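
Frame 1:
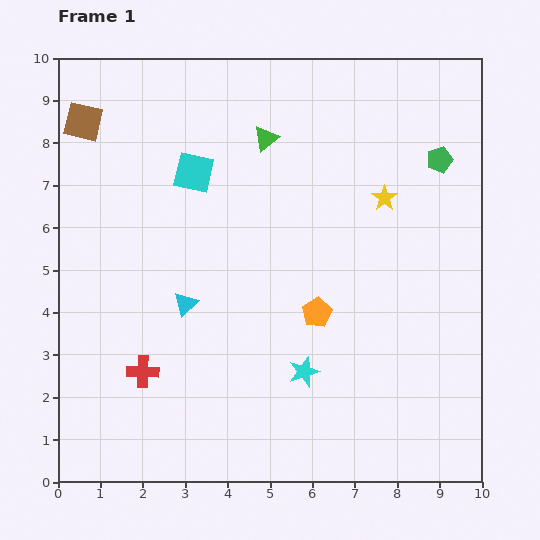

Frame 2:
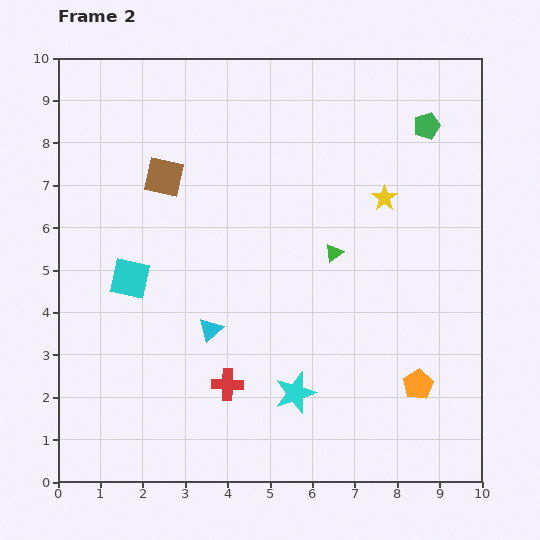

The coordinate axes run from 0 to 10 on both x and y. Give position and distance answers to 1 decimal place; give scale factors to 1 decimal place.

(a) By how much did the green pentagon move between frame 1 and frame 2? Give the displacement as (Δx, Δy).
(-0.3, 0.8)

The green pentagon was at (9.0, 7.6) in frame 1 and (8.7, 8.4) in frame 2.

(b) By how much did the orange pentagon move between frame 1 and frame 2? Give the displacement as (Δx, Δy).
(2.4, -1.7)

The orange pentagon was at (6.1, 4.0) in frame 1 and (8.5, 2.3) in frame 2.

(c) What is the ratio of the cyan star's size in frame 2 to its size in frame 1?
1.4×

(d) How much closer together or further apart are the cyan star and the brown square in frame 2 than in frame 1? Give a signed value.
-1.9

Distance in frame 1: 7.9. Distance in frame 2: 6.0.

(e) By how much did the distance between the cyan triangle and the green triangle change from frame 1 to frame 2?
-0.9

Distance in frame 1: 4.3. Distance in frame 2: 3.4.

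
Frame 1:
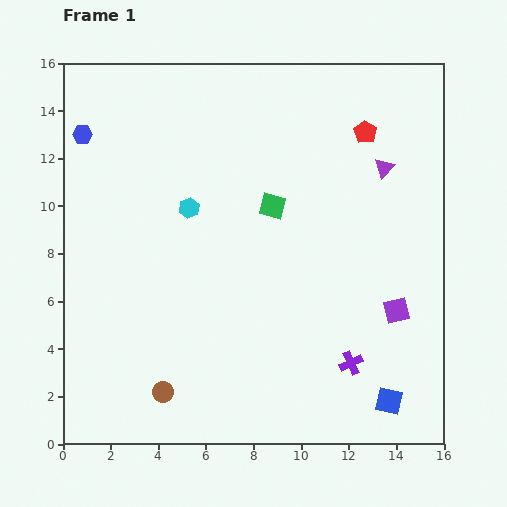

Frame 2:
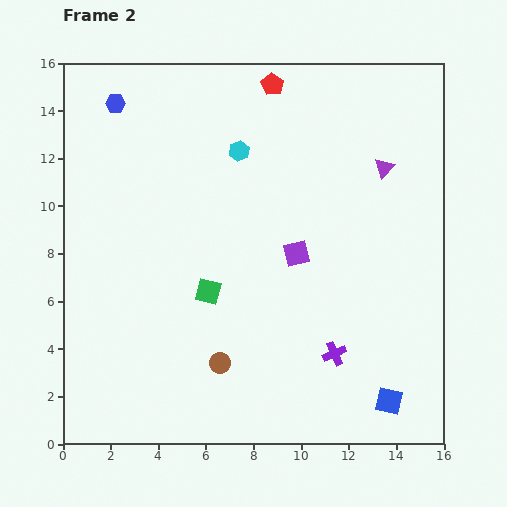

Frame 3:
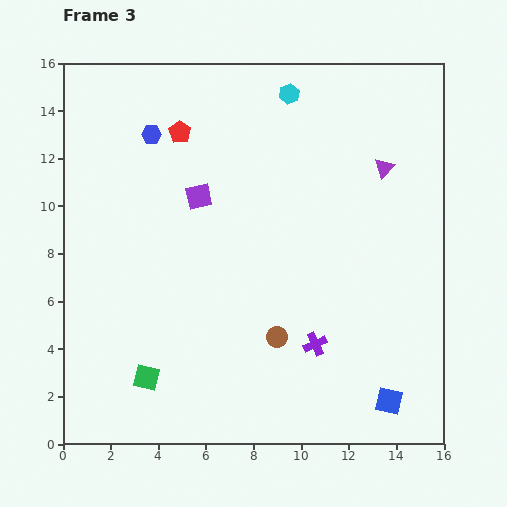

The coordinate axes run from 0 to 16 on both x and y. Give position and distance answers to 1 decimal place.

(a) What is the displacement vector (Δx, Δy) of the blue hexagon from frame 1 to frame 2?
(1.4, 1.3)

The blue hexagon was at (0.8, 13.0) in frame 1 and (2.2, 14.3) in frame 2.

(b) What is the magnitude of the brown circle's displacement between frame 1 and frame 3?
5.3

The brown circle moved from (4.2, 2.2) to (9.0, 4.5), a distance of √(4.8² + 2.3²) ≈ 5.3.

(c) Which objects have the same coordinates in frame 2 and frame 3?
the purple triangle, the blue square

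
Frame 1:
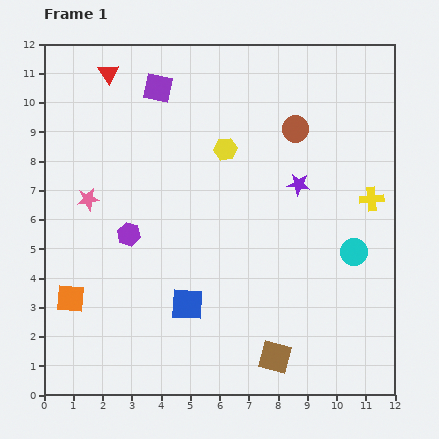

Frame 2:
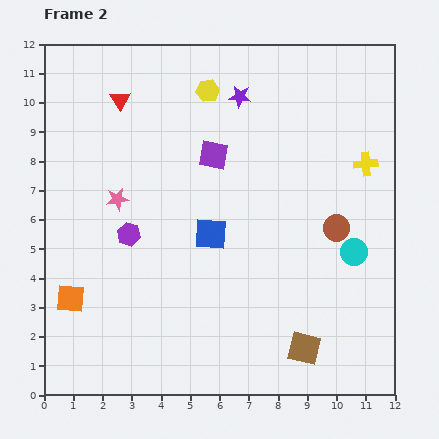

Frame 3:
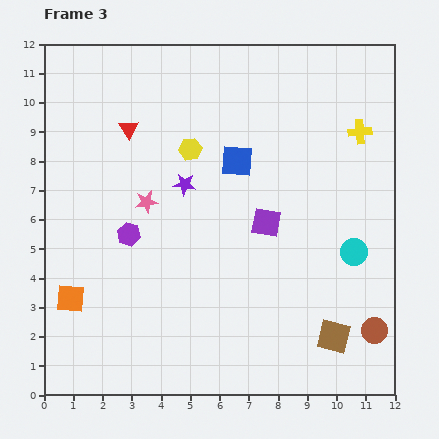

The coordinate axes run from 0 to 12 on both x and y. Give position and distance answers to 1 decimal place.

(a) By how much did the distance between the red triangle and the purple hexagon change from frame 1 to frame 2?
-0.9

Distance in frame 1: 5.5. Distance in frame 2: 4.6.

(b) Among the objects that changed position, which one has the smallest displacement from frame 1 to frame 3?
the yellow hexagon

(moved 1.2)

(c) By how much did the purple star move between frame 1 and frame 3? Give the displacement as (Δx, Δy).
(-3.9, 0.0)

The purple star was at (8.7, 7.2) in frame 1 and (4.8, 7.2) in frame 3.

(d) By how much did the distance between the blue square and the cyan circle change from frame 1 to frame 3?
-0.9

Distance in frame 1: 6.0. Distance in frame 3: 5.1.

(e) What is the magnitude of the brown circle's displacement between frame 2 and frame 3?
3.7

The brown circle moved from (10.0, 5.7) to (11.3, 2.2), a distance of √(1.3² + 3.5²) ≈ 3.7.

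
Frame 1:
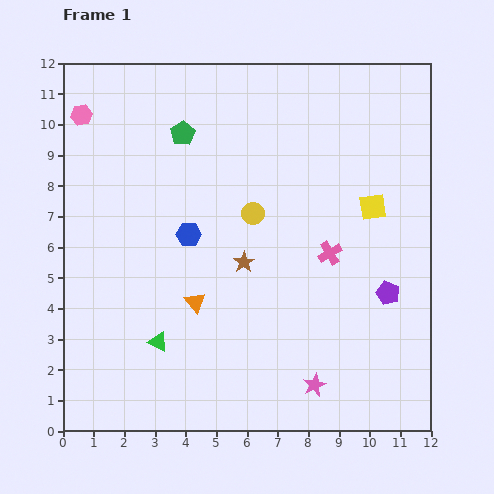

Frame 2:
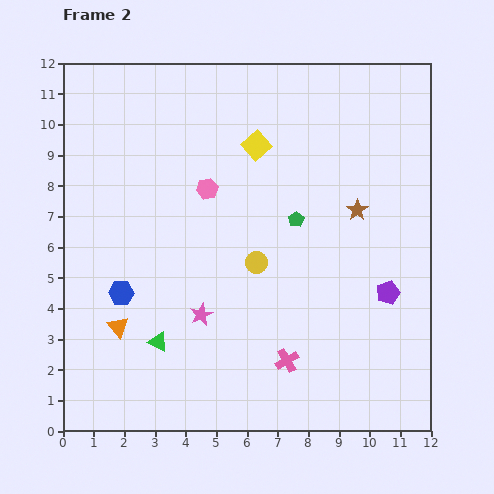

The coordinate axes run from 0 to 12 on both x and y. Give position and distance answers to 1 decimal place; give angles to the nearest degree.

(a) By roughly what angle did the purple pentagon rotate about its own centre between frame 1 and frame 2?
30° clockwise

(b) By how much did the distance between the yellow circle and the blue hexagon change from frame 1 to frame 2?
+2.3

Distance in frame 1: 2.2. Distance in frame 2: 4.5.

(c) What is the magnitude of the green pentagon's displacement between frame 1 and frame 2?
4.6

The green pentagon moved from (3.9, 9.7) to (7.6, 6.9), a distance of √(3.7² + 2.8²) ≈ 4.6.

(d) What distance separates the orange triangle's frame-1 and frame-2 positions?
2.6

The orange triangle moved from (4.3, 4.2) to (1.8, 3.4), a distance of √(2.5² + 0.8²) ≈ 2.6.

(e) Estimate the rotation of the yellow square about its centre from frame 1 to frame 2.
33° counter-clockwise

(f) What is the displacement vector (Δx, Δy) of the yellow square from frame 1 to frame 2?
(-3.8, 2.0)

The yellow square was at (10.1, 7.3) in frame 1 and (6.3, 9.3) in frame 2.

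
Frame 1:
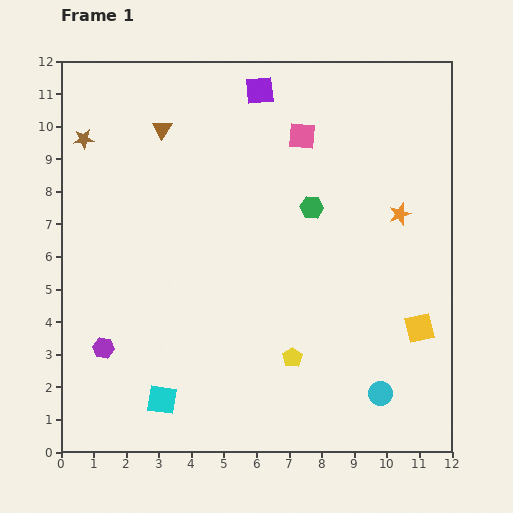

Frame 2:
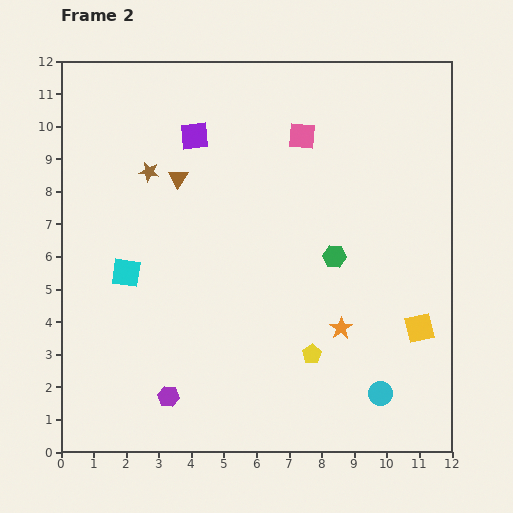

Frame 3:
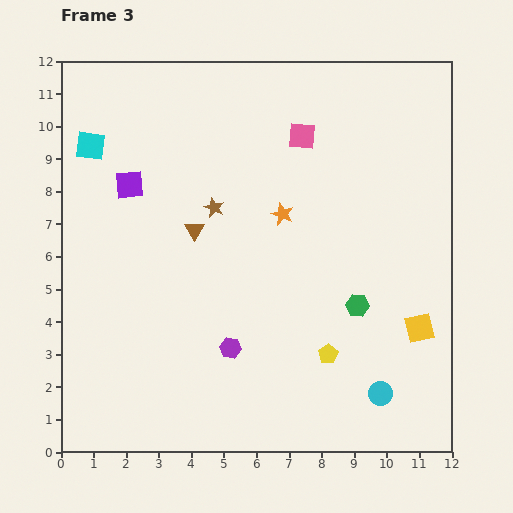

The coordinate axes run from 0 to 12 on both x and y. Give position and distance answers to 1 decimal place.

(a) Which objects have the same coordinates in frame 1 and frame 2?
the pink square, the cyan circle, the yellow square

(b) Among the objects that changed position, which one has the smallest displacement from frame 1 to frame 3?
the yellow pentagon

(moved 1.1)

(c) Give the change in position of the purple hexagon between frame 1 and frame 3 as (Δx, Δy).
(3.9, 0.0)

The purple hexagon was at (1.3, 3.2) in frame 1 and (5.2, 3.2) in frame 3.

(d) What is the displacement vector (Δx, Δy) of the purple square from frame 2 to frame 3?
(-2.0, -1.5)

The purple square was at (4.1, 9.7) in frame 2 and (2.1, 8.2) in frame 3.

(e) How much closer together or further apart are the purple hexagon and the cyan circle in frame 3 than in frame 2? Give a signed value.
-1.7

Distance in frame 2: 6.5. Distance in frame 3: 4.8.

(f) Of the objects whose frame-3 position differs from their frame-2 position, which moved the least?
the yellow pentagon

(moved 0.5)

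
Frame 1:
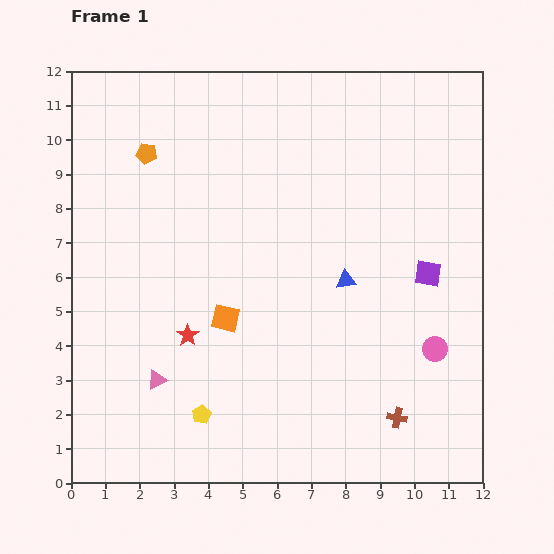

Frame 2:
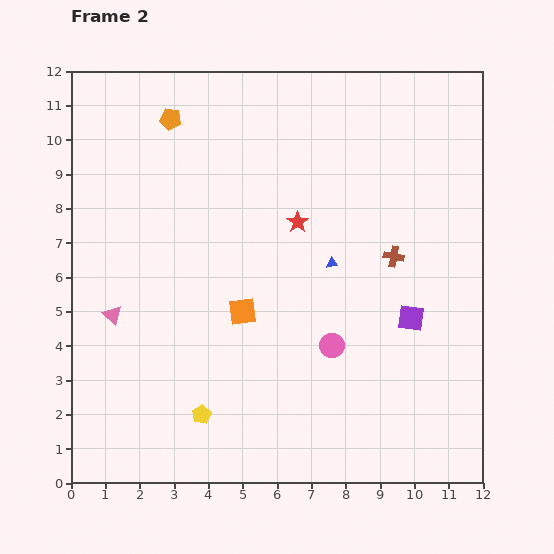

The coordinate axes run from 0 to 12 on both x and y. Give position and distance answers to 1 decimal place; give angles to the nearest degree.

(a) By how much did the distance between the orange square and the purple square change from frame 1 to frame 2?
-1.1

Distance in frame 1: 6.0. Distance in frame 2: 4.9.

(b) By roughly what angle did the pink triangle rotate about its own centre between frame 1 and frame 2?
52° counter-clockwise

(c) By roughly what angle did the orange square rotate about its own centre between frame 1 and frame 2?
19° counter-clockwise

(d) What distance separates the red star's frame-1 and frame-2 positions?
4.6

The red star moved from (3.4, 4.3) to (6.6, 7.6), a distance of √(3.2² + 3.3²) ≈ 4.6.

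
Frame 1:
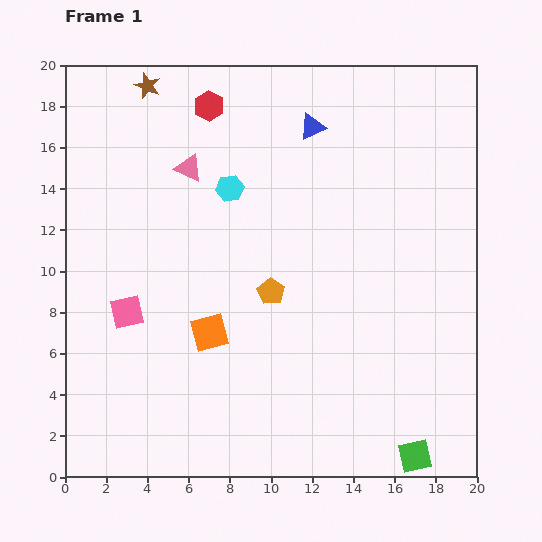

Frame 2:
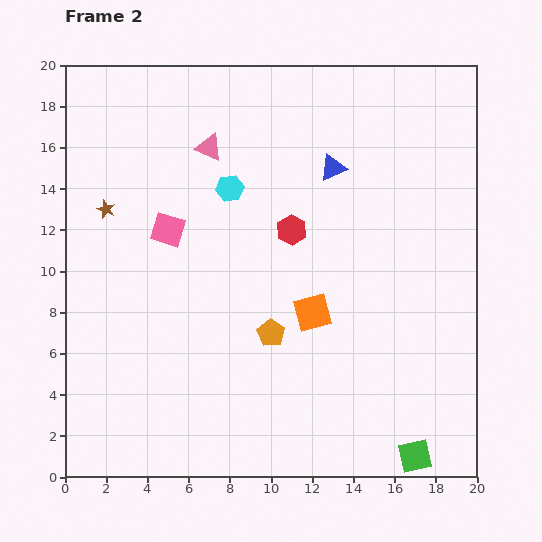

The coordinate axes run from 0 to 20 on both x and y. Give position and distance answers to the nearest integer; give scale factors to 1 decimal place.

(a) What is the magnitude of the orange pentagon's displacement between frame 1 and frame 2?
2

The orange pentagon moved from (10, 9) to (10, 7), a distance of √(0² + 2²) ≈ 2.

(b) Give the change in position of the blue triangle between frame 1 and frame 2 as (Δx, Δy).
(1, -2)

The blue triangle was at (12, 17) in frame 1 and (13, 15) in frame 2.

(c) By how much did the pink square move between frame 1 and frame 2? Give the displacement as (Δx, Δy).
(2, 4)

The pink square was at (3, 8) in frame 1 and (5, 12) in frame 2.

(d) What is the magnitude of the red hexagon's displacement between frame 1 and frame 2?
7

The red hexagon moved from (7, 18) to (11, 12), a distance of √(4² + 6²) ≈ 7.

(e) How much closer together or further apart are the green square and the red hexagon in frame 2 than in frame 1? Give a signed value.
-7

Distance in frame 1: 20. Distance in frame 2: 13.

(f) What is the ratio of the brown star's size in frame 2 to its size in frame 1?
0.7×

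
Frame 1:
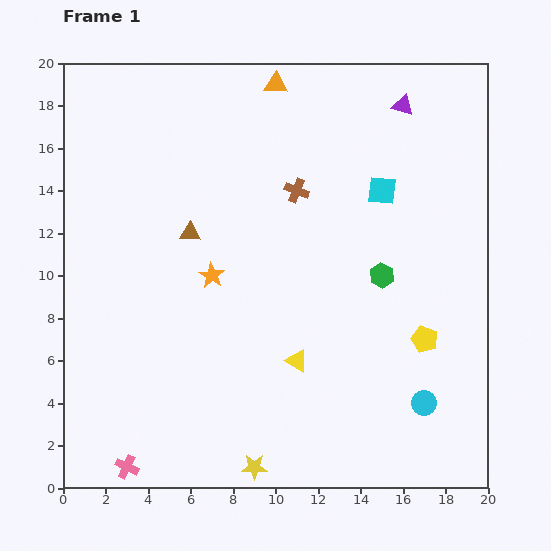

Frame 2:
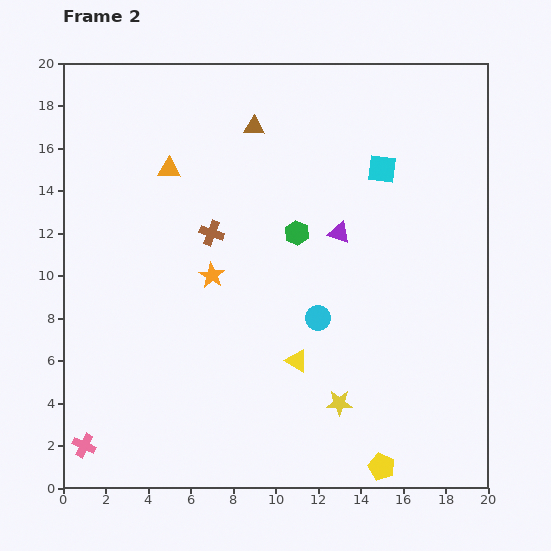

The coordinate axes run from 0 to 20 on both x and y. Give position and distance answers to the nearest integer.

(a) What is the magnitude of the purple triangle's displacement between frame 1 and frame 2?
7

The purple triangle moved from (16, 18) to (13, 12), a distance of √(3² + 6²) ≈ 7.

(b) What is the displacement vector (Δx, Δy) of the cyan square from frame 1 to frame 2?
(0, 1)

The cyan square was at (15, 14) in frame 1 and (15, 15) in frame 2.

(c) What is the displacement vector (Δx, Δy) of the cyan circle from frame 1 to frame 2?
(-5, 4)

The cyan circle was at (17, 4) in frame 1 and (12, 8) in frame 2.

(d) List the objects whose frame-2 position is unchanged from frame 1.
the orange star, the yellow triangle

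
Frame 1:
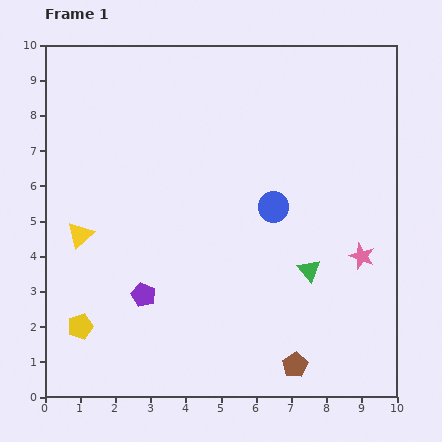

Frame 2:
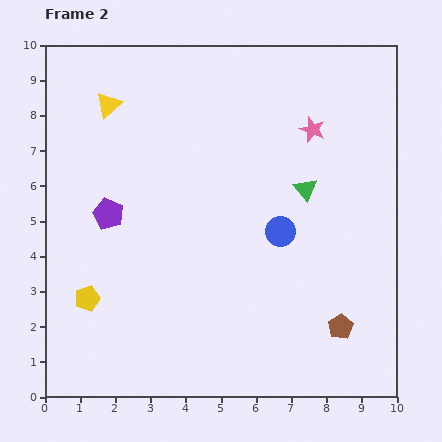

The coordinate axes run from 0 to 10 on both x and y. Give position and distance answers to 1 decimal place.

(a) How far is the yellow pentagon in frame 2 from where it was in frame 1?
0.8

The yellow pentagon moved from (1.0, 2.0) to (1.2, 2.8), a distance of √(0.2² + 0.8²) ≈ 0.8.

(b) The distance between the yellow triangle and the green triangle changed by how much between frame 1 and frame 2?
-0.5

Distance in frame 1: 6.6. Distance in frame 2: 6.1.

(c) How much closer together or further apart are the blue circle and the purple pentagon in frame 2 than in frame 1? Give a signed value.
+0.4

Distance in frame 1: 4.5. Distance in frame 2: 4.9.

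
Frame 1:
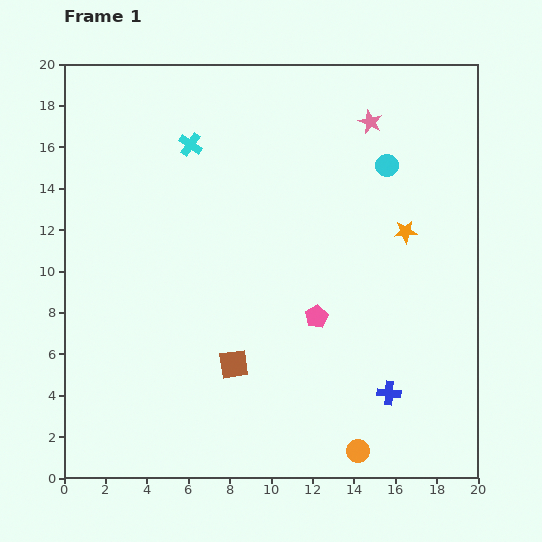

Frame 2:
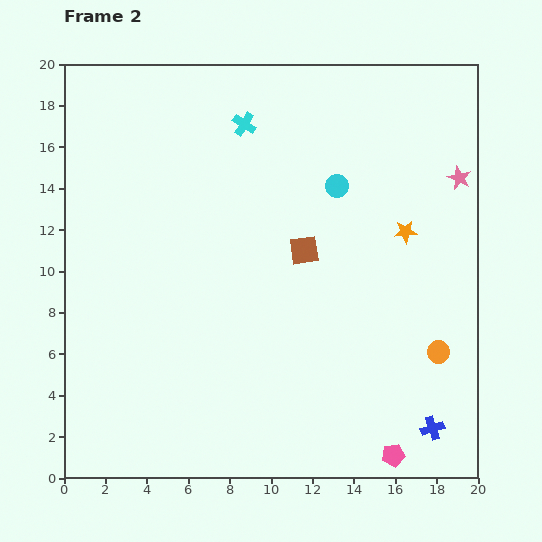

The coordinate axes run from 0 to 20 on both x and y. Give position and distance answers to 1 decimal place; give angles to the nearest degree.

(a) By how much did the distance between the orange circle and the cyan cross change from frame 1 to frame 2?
-2.4

Distance in frame 1: 16.9. Distance in frame 2: 14.5.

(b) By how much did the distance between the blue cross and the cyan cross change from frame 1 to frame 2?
+1.9

Distance in frame 1: 15.4. Distance in frame 2: 17.3.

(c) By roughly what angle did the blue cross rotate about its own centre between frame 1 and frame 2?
24° counter-clockwise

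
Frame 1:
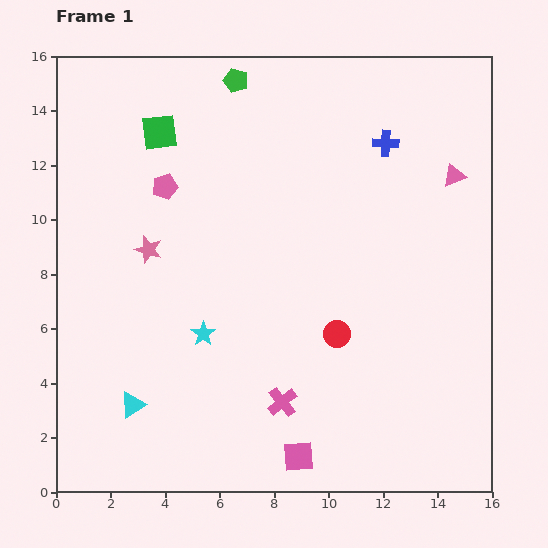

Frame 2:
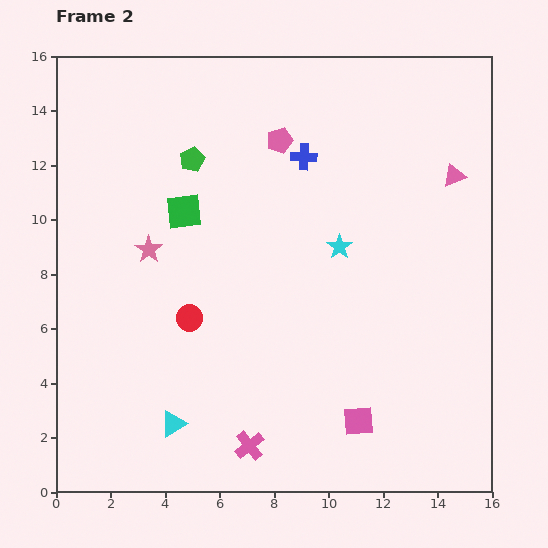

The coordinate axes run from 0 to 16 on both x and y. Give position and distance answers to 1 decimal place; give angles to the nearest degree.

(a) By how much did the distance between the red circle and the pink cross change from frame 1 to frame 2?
+2.0

Distance in frame 1: 3.2. Distance in frame 2: 5.2.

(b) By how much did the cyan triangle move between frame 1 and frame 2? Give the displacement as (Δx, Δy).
(1.5, -0.7)

The cyan triangle was at (2.8, 3.2) in frame 1 and (4.3, 2.5) in frame 2.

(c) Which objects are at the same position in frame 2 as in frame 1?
the pink star, the pink triangle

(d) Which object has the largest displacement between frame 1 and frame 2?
the cyan star

(moved 5.9; next 5.4)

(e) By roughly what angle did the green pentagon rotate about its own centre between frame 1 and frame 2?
28° clockwise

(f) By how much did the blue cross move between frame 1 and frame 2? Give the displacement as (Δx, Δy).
(-3.0, -0.5)

The blue cross was at (12.1, 12.8) in frame 1 and (9.1, 12.3) in frame 2.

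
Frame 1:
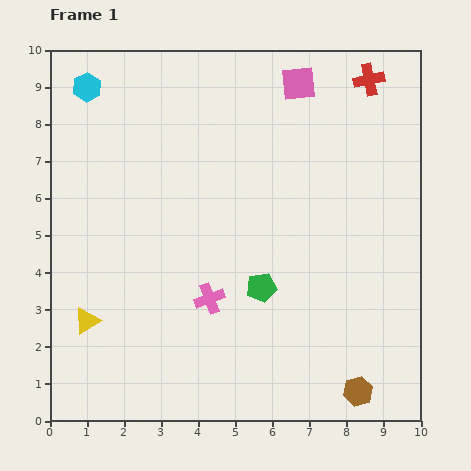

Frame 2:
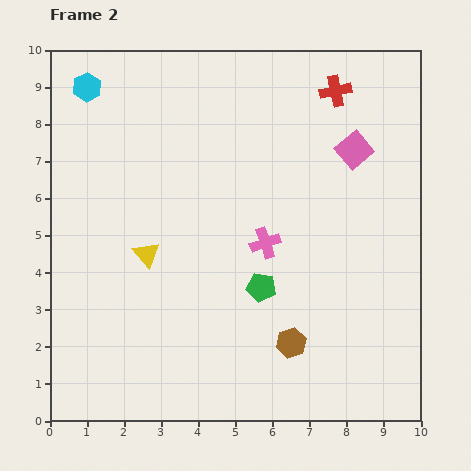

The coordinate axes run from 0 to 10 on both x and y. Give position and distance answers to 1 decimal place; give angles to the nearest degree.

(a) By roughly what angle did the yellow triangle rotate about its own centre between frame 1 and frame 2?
37° counter-clockwise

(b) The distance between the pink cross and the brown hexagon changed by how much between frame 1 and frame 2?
-1.9

Distance in frame 1: 4.7. Distance in frame 2: 2.8.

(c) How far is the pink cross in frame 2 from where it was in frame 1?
2.1

The pink cross moved from (4.3, 3.3) to (5.8, 4.8), a distance of √(1.5² + 1.5²) ≈ 2.1.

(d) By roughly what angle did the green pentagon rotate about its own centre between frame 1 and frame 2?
21° clockwise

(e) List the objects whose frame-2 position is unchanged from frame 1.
the green pentagon, the cyan hexagon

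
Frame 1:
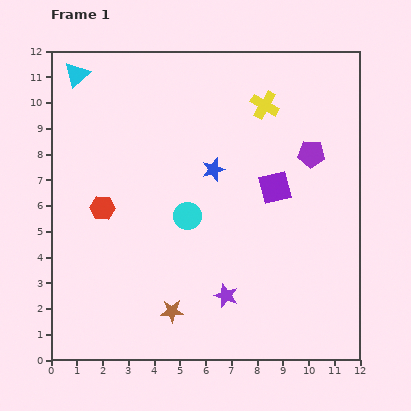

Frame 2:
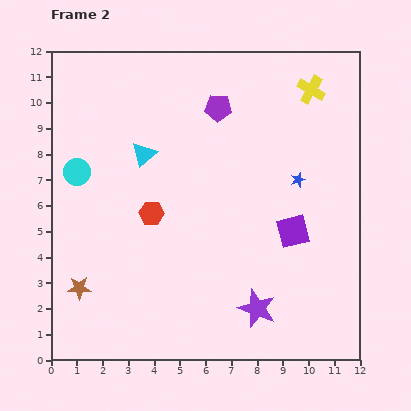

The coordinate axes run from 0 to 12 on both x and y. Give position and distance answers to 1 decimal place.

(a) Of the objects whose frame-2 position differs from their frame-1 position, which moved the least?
the purple star

(moved 1.3)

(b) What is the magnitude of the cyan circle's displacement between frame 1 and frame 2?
4.6

The cyan circle moved from (5.3, 5.6) to (1.0, 7.3), a distance of √(4.3² + 1.7²) ≈ 4.6.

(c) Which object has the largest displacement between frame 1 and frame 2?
the cyan circle

(moved 4.6; next 4.0)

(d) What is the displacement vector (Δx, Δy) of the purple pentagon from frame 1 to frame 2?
(-3.6, 1.8)

The purple pentagon was at (10.1, 8.0) in frame 1 and (6.5, 9.8) in frame 2.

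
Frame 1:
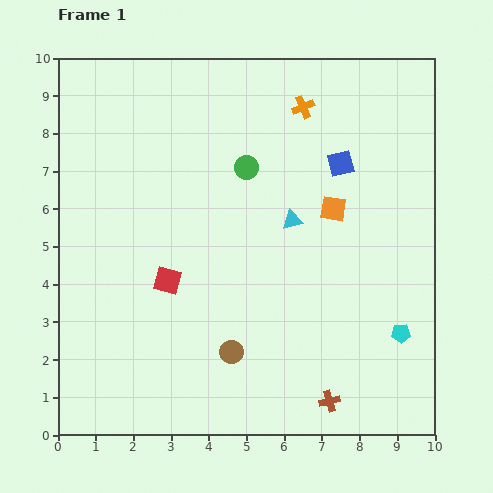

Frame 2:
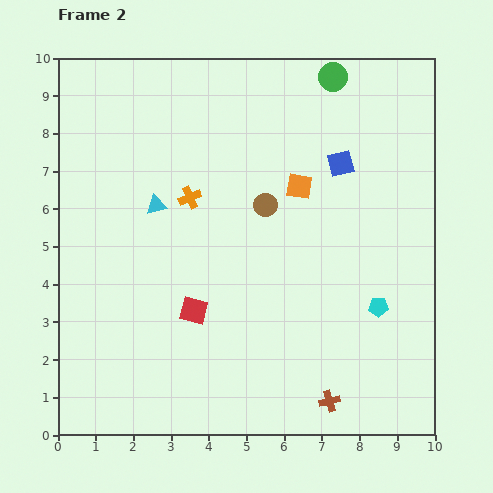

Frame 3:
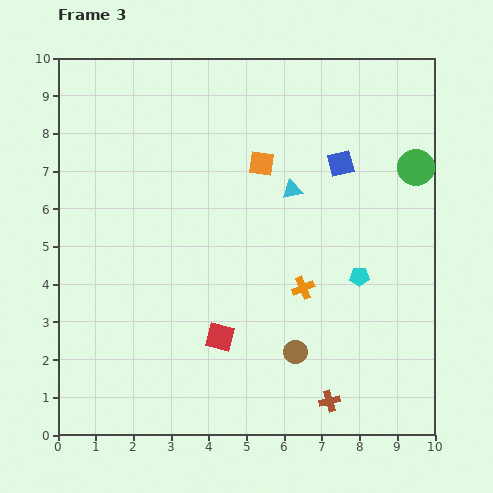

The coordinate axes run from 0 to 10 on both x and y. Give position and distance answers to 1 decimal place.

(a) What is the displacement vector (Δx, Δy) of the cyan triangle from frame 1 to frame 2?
(-3.6, 0.4)

The cyan triangle was at (6.2, 5.7) in frame 1 and (2.6, 6.1) in frame 2.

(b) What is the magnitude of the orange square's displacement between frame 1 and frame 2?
1.1

The orange square moved from (7.3, 6.0) to (6.4, 6.6), a distance of √(0.9² + 0.6²) ≈ 1.1.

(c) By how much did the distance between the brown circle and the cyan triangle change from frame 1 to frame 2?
-0.9

Distance in frame 1: 3.8. Distance in frame 2: 2.9.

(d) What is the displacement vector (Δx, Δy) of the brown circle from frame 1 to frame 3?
(1.7, 0.0)

The brown circle was at (4.6, 2.2) in frame 1 and (6.3, 2.2) in frame 3.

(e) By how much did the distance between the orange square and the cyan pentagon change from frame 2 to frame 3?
+0.2

Distance in frame 2: 3.8. Distance in frame 3: 4.0.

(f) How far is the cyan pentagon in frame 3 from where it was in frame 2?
0.9

The cyan pentagon moved from (8.5, 3.4) to (8.0, 4.2), a distance of √(0.5² + 0.8²) ≈ 0.9.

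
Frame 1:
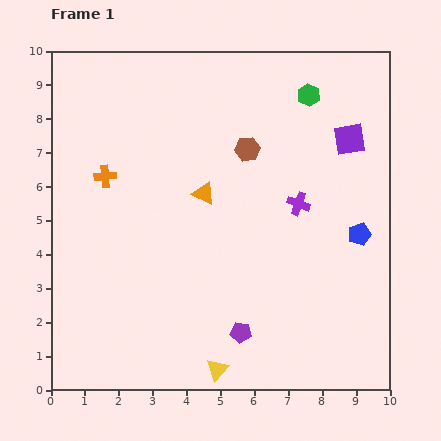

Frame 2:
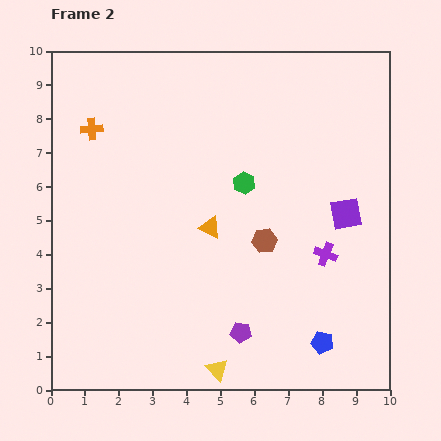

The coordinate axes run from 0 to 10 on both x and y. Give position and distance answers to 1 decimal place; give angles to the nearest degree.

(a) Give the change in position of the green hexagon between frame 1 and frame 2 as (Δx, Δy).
(-1.9, -2.6)

The green hexagon was at (7.6, 8.7) in frame 1 and (5.7, 6.1) in frame 2.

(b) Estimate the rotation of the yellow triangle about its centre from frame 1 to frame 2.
23° counter-clockwise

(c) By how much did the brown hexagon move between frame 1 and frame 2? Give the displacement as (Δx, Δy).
(0.5, -2.7)

The brown hexagon was at (5.8, 7.1) in frame 1 and (6.3, 4.4) in frame 2.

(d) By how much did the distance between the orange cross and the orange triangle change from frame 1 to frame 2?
+1.6

Distance in frame 1: 2.9. Distance in frame 2: 4.5.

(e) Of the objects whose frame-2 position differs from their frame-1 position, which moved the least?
the orange triangle

(moved 1.0)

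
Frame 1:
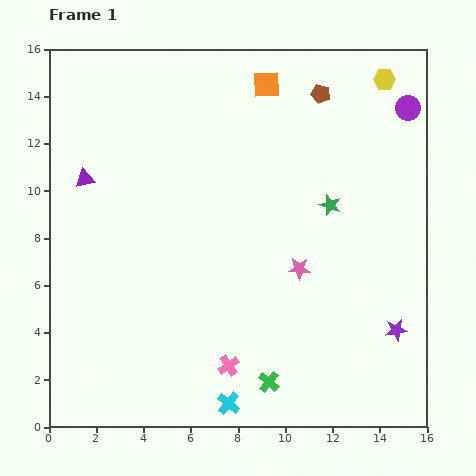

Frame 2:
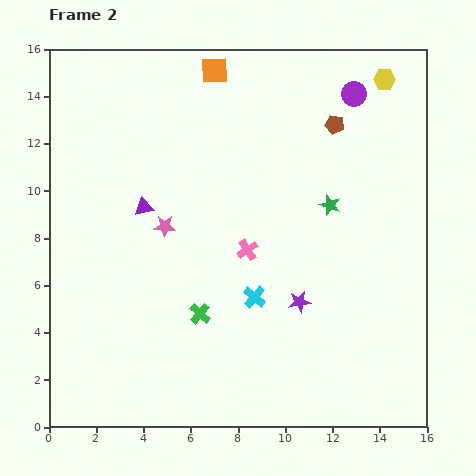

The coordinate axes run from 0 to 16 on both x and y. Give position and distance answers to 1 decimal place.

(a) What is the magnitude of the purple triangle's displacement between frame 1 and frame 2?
2.8

The purple triangle moved from (1.5, 10.5) to (4.0, 9.3), a distance of √(2.5² + 1.2²) ≈ 2.8.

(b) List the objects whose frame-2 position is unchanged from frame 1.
the yellow hexagon, the green star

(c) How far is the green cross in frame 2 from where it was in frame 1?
4.1

The green cross moved from (9.3, 1.9) to (6.4, 4.8), a distance of √(2.9² + 2.9²) ≈ 4.1.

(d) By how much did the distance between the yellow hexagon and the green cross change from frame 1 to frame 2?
-1.1

Distance in frame 1: 13.7. Distance in frame 2: 12.6.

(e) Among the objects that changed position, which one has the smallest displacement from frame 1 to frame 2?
the brown pentagon

(moved 1.4)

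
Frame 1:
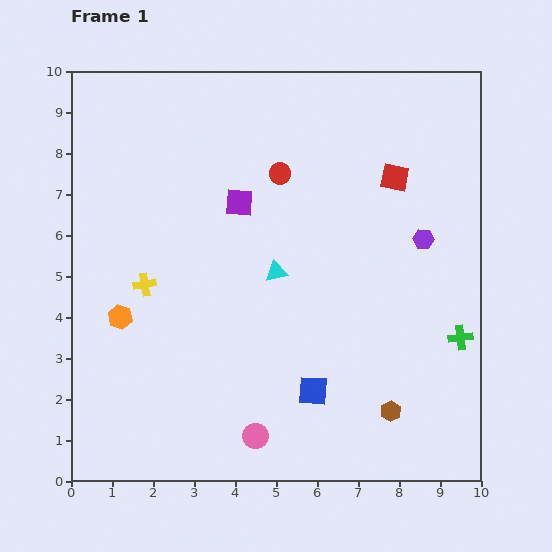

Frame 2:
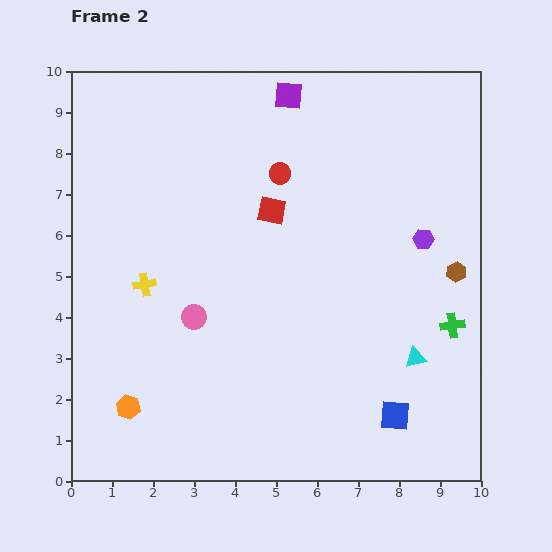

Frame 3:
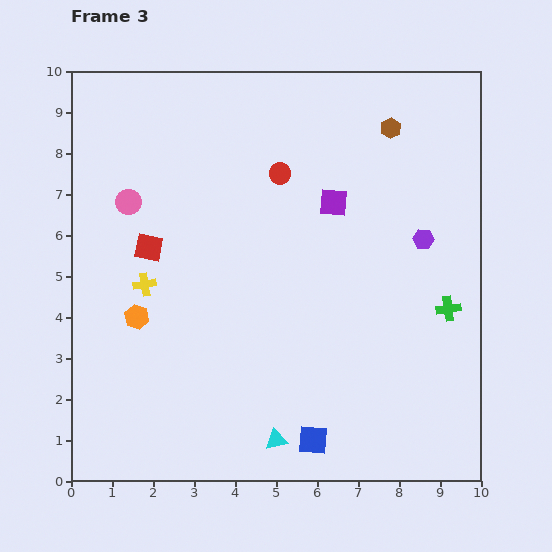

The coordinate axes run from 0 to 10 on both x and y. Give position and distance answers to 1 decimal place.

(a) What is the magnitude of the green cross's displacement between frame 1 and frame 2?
0.4

The green cross moved from (9.5, 3.5) to (9.3, 3.8), a distance of √(0.2² + 0.3²) ≈ 0.4.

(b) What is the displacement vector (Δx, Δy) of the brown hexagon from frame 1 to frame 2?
(1.6, 3.4)

The brown hexagon was at (7.8, 1.7) in frame 1 and (9.4, 5.1) in frame 2.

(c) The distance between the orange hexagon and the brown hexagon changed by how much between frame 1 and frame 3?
+0.7

Distance in frame 1: 7.0. Distance in frame 3: 7.7.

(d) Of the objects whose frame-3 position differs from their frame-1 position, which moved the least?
the orange hexagon

(moved 0.4)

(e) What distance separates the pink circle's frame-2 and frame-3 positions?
3.2

The pink circle moved from (3.0, 4.0) to (1.4, 6.8), a distance of √(1.6² + 2.8²) ≈ 3.2.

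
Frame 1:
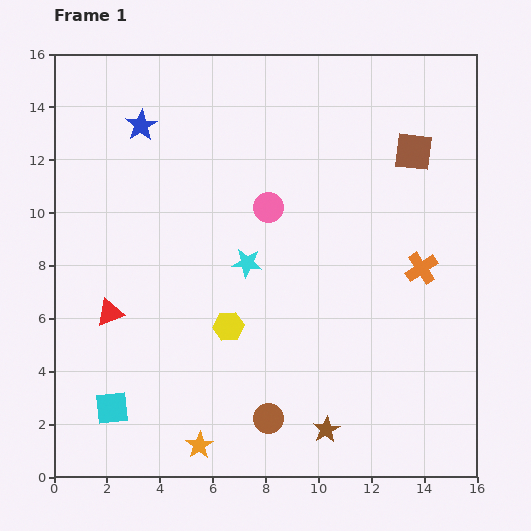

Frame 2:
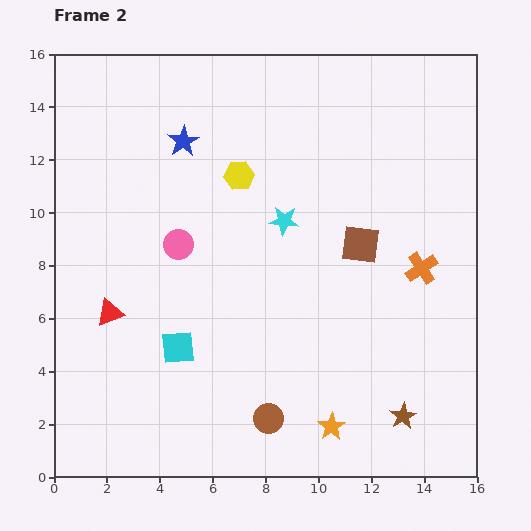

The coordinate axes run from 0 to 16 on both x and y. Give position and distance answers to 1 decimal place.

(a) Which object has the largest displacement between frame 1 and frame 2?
the yellow hexagon

(moved 5.7; next 5.0)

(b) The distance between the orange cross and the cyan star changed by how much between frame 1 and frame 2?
-1.1

Distance in frame 1: 6.6. Distance in frame 2: 5.5.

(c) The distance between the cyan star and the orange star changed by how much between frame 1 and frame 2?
+0.9

Distance in frame 1: 7.1. Distance in frame 2: 8.0.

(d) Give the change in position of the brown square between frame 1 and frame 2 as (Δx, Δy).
(-2.0, -3.5)

The brown square was at (13.6, 12.3) in frame 1 and (11.6, 8.8) in frame 2.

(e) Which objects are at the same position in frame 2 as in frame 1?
the red triangle, the orange cross, the brown circle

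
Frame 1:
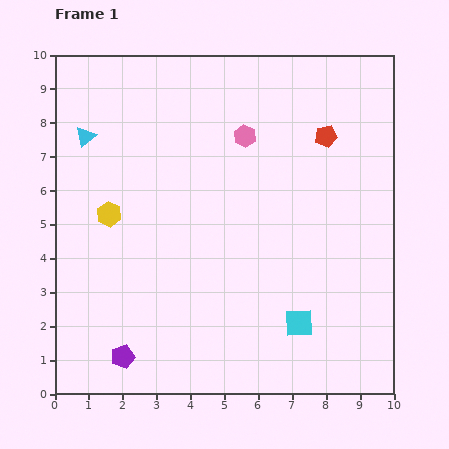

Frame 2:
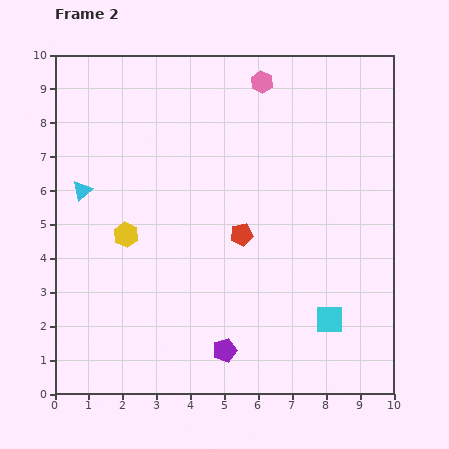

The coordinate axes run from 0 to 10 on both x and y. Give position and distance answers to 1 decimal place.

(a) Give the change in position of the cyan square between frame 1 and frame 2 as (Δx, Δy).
(0.9, 0.1)

The cyan square was at (7.2, 2.1) in frame 1 and (8.1, 2.2) in frame 2.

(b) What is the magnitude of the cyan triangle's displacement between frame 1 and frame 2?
1.6

The cyan triangle moved from (0.9, 7.6) to (0.8, 6.0), a distance of √(0.1² + 1.6²) ≈ 1.6.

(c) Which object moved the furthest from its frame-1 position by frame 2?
the red pentagon

(moved 3.8; next 3.0)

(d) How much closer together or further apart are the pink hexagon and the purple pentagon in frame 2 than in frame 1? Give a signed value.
+0.6

Distance in frame 1: 7.4. Distance in frame 2: 8.0.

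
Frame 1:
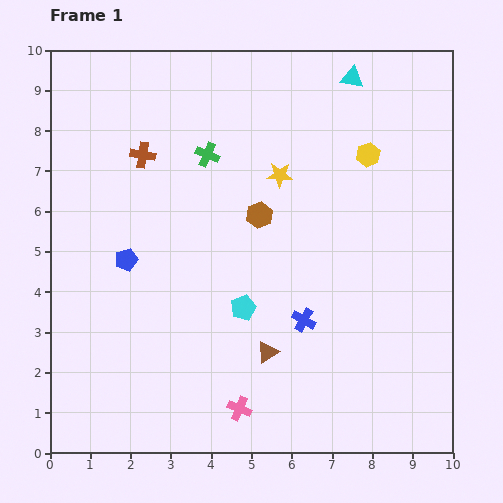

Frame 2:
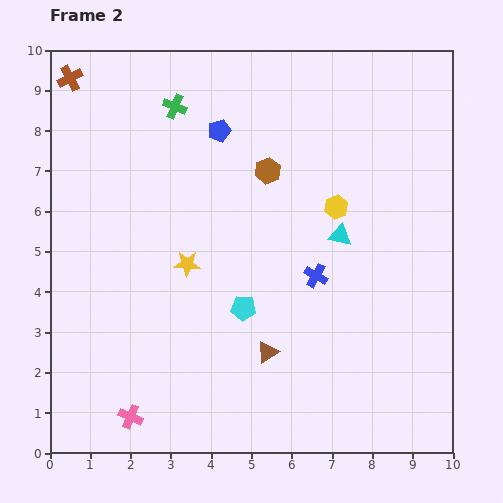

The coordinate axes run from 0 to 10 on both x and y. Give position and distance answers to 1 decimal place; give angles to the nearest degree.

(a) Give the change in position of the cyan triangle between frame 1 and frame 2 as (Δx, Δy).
(-0.3, -3.9)

The cyan triangle was at (7.5, 9.3) in frame 1 and (7.2, 5.4) in frame 2.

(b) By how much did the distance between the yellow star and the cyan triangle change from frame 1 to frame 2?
+0.9

Distance in frame 1: 3.0. Distance in frame 2: 3.9.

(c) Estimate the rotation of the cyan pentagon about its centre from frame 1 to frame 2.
27° clockwise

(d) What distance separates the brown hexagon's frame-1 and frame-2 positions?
1.1

The brown hexagon moved from (5.2, 5.9) to (5.4, 7.0), a distance of √(0.2² + 1.1²) ≈ 1.1.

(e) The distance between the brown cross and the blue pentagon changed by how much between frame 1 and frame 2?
+1.3

Distance in frame 1: 2.6. Distance in frame 2: 3.9.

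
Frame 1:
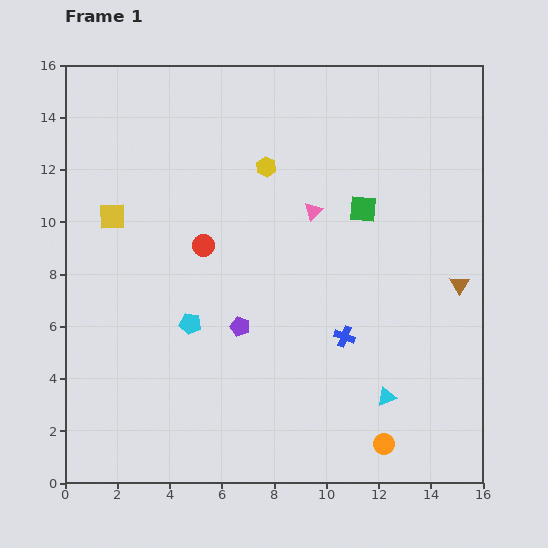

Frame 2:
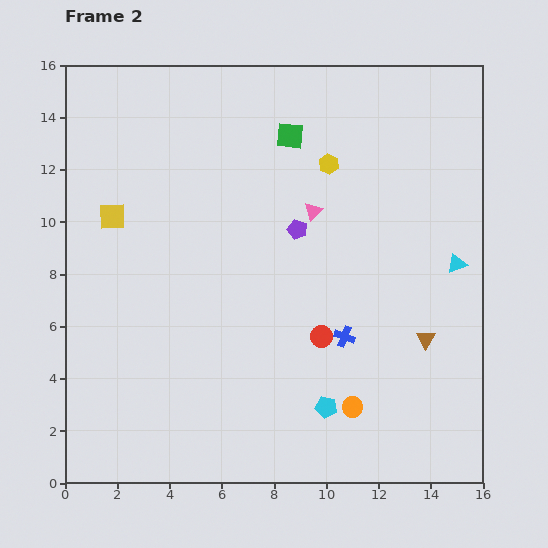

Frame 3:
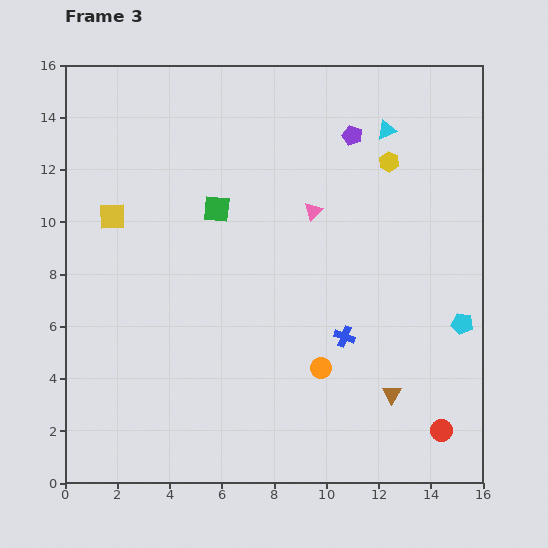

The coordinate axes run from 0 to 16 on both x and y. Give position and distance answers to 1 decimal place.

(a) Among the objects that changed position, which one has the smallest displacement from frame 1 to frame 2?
the orange circle

(moved 1.8)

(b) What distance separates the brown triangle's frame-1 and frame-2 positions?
2.5

The brown triangle moved from (15.1, 7.6) to (13.8, 5.5), a distance of √(1.3² + 2.1²) ≈ 2.5.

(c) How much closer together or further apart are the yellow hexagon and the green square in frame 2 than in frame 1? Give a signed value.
-2.1

Distance in frame 1: 4.0. Distance in frame 2: 1.9.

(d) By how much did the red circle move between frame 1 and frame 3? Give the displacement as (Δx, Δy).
(9.1, -7.1)

The red circle was at (5.3, 9.1) in frame 1 and (14.4, 2.0) in frame 3.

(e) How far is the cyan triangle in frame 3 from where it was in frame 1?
10.2

The cyan triangle moved from (12.3, 3.3) to (12.3, 13.5), a distance of √(0.0² + 10.2²) ≈ 10.2.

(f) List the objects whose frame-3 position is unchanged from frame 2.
the pink triangle, the yellow square, the blue cross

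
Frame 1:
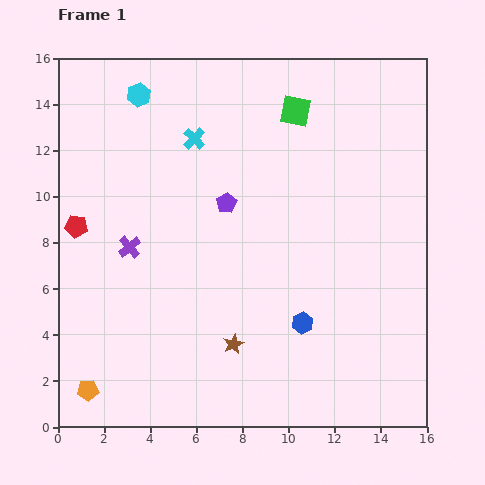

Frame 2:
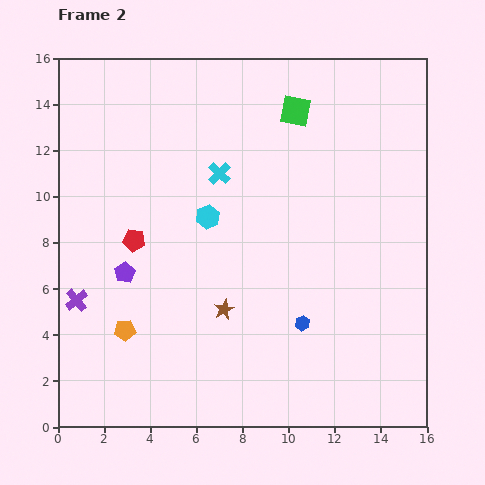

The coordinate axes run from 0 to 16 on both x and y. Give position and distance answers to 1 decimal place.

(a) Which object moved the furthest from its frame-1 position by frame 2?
the cyan hexagon

(moved 6.1; next 5.3)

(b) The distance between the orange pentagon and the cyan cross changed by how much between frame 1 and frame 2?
-3.9

Distance in frame 1: 11.8. Distance in frame 2: 7.9.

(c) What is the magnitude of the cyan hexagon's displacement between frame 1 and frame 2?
6.1

The cyan hexagon moved from (3.5, 14.4) to (6.5, 9.1), a distance of √(3.0² + 5.3²) ≈ 6.1.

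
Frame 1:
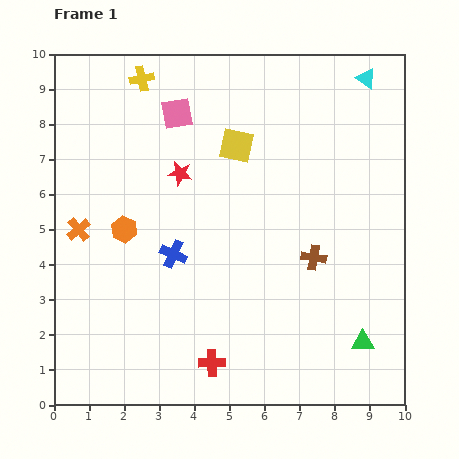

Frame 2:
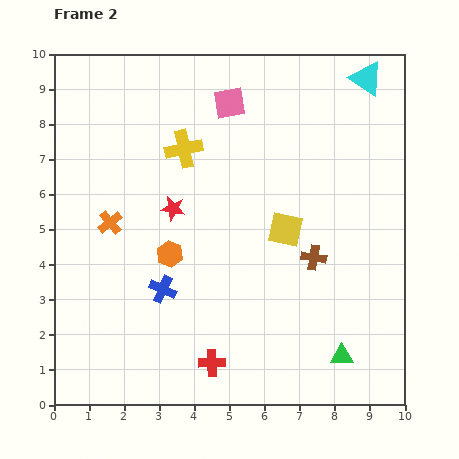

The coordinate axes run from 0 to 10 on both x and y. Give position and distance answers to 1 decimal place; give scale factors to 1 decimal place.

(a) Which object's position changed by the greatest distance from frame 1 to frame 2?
the yellow square

(moved 2.8; next 2.3)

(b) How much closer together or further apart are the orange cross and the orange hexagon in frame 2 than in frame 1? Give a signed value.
+0.6

Distance in frame 1: 1.3. Distance in frame 2: 1.9.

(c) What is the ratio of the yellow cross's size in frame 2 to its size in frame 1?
1.5×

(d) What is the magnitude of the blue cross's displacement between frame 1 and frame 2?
1.0

The blue cross moved from (3.4, 4.3) to (3.1, 3.3), a distance of √(0.3² + 1.0²) ≈ 1.0.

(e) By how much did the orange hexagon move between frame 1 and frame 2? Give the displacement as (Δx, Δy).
(1.3, -0.7)

The orange hexagon was at (2.0, 5.0) in frame 1 and (3.3, 4.3) in frame 2.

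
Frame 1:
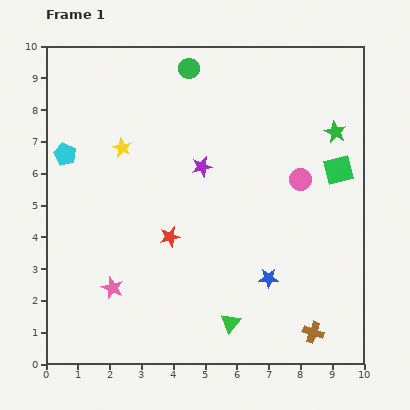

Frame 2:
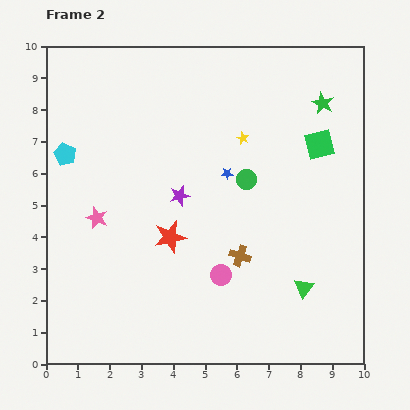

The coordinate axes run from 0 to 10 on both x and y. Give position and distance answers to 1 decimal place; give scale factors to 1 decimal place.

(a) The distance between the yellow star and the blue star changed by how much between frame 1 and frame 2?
-5.0

Distance in frame 1: 6.2. Distance in frame 2: 1.2.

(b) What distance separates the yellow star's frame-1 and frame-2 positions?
3.8

The yellow star moved from (2.4, 6.8) to (6.2, 7.1), a distance of √(3.8² + 0.3²) ≈ 3.8.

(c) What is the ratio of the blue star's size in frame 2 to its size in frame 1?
0.6×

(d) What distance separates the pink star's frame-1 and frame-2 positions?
2.3

The pink star moved from (2.1, 2.4) to (1.6, 4.6), a distance of √(0.5² + 2.2²) ≈ 2.3.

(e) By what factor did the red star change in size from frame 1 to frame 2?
1.6×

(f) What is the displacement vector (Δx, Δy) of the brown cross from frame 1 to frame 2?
(-2.3, 2.4)

The brown cross was at (8.4, 1.0) in frame 1 and (6.1, 3.4) in frame 2.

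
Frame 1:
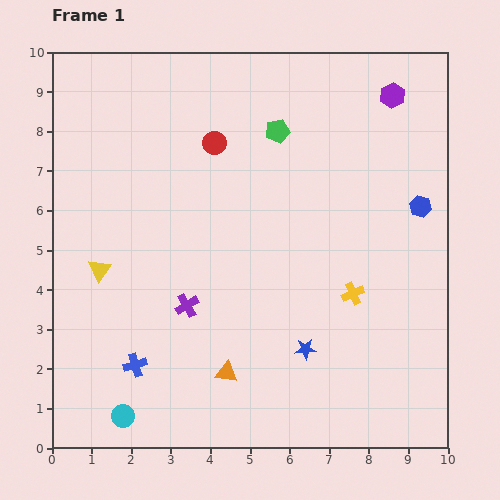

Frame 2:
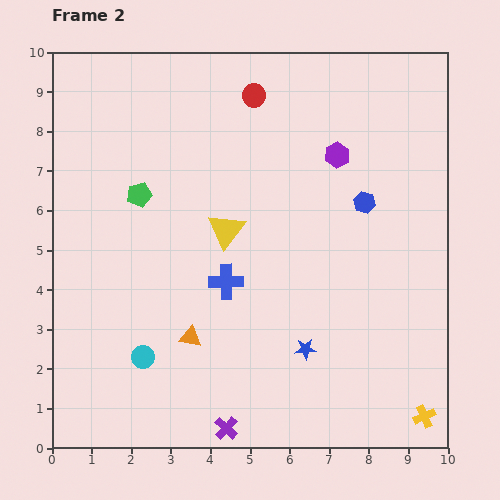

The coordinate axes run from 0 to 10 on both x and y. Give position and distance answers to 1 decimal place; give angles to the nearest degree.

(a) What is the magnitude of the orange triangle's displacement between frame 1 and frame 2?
1.3

The orange triangle moved from (4.4, 1.9) to (3.5, 2.8), a distance of √(0.9² + 0.9²) ≈ 1.3.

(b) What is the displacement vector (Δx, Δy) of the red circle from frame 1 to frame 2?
(1.0, 1.2)

The red circle was at (4.1, 7.7) in frame 1 and (5.1, 8.9) in frame 2.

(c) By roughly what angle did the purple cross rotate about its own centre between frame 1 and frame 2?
16° counter-clockwise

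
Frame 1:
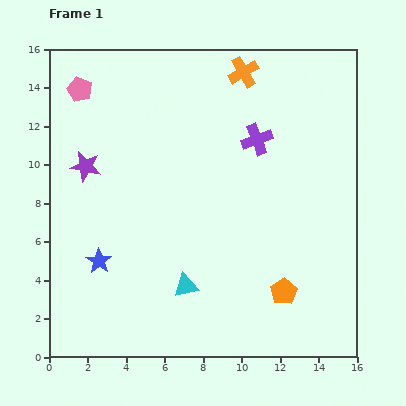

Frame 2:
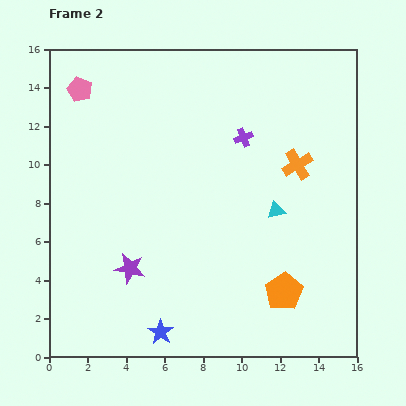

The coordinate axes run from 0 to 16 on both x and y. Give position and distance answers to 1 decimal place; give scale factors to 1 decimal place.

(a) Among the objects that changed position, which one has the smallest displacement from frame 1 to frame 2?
the purple cross

(moved 0.7)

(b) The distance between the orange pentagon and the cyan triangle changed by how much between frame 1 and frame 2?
-0.9

Distance in frame 1: 5.1. Distance in frame 2: 4.2.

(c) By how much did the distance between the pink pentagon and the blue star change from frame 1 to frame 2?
+4.3

Distance in frame 1: 9.0. Distance in frame 2: 13.3.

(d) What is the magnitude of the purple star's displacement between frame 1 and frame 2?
5.8

The purple star moved from (1.9, 9.9) to (4.2, 4.6), a distance of √(2.3² + 5.3²) ≈ 5.8.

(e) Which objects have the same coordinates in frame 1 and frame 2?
the pink pentagon, the orange pentagon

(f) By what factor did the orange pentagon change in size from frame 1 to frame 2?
1.4×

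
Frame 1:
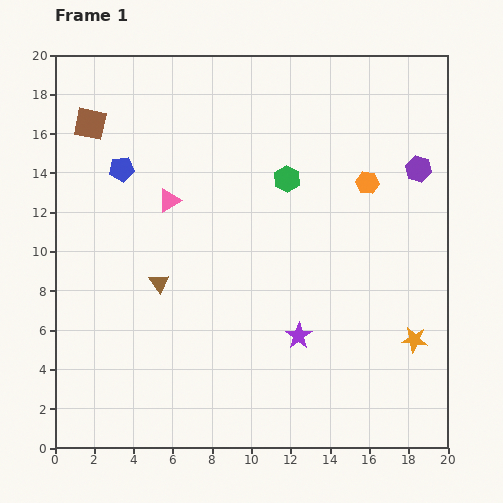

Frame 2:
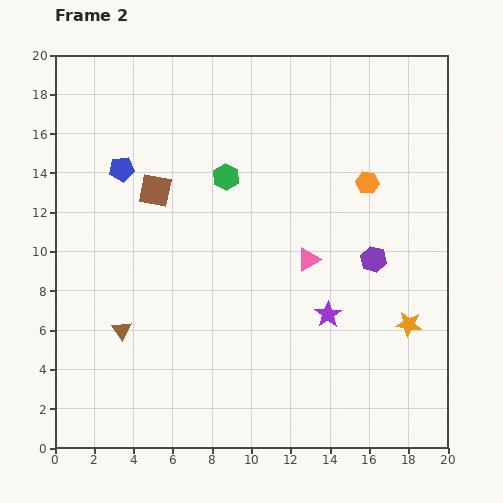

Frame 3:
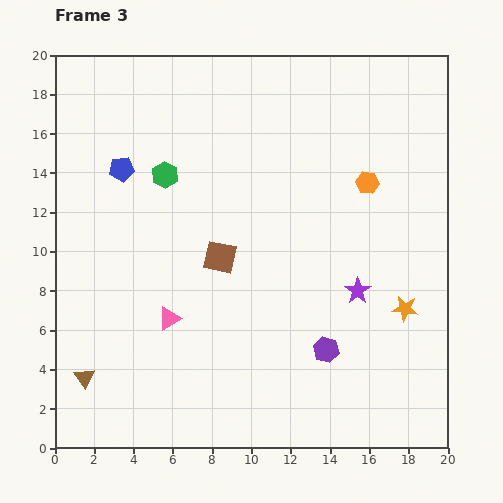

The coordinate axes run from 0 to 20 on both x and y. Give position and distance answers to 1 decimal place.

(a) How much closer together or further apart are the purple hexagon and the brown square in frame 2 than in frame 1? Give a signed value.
-5.3

Distance in frame 1: 16.9. Distance in frame 2: 11.6.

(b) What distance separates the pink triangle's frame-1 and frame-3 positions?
6.0

The pink triangle moved from (5.8, 12.6) to (5.8, 6.6), a distance of √(0.0² + 6.0²) ≈ 6.0.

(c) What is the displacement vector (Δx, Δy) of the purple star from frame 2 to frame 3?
(1.5, 1.2)

The purple star was at (13.9, 6.8) in frame 2 and (15.4, 8.0) in frame 3.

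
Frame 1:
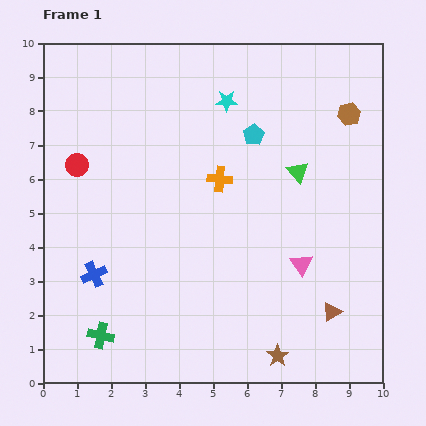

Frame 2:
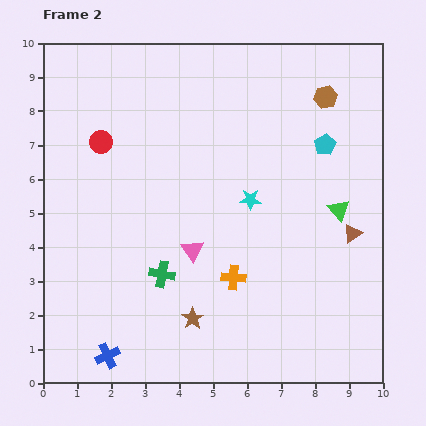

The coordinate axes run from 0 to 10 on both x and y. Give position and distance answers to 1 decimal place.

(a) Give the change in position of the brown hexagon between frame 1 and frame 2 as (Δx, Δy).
(-0.7, 0.5)

The brown hexagon was at (9.0, 7.9) in frame 1 and (8.3, 8.4) in frame 2.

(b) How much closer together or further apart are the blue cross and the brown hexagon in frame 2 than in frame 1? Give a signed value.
+1.0

Distance in frame 1: 8.9. Distance in frame 2: 9.9.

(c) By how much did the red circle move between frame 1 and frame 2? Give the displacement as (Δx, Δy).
(0.7, 0.7)

The red circle was at (1.0, 6.4) in frame 1 and (1.7, 7.1) in frame 2.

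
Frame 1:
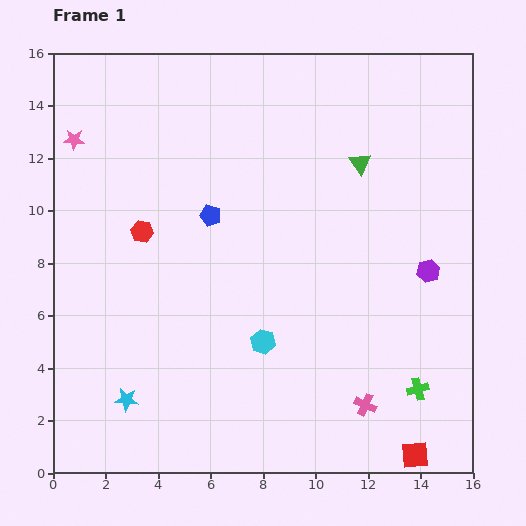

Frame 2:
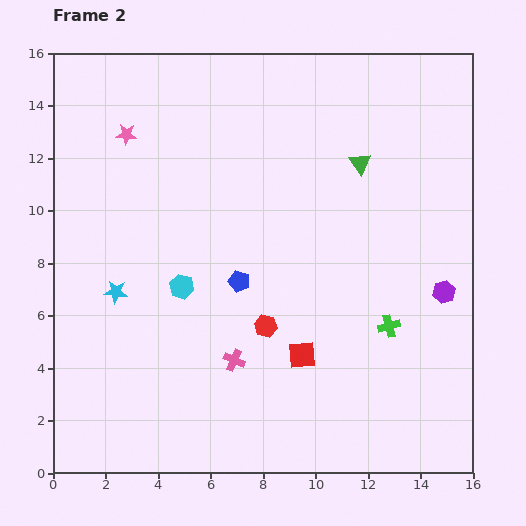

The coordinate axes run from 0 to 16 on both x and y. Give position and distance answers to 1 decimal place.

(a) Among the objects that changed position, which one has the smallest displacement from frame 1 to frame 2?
the purple hexagon

(moved 1.0)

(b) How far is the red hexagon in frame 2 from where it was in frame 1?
5.9

The red hexagon moved from (3.4, 9.2) to (8.1, 5.6), a distance of √(4.7² + 3.6²) ≈ 5.9.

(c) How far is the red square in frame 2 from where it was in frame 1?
5.7

The red square moved from (13.8, 0.7) to (9.5, 4.5), a distance of √(4.3² + 3.8²) ≈ 5.7.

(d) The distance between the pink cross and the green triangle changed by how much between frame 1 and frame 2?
-0.3

Distance in frame 1: 9.2. Distance in frame 2: 8.9.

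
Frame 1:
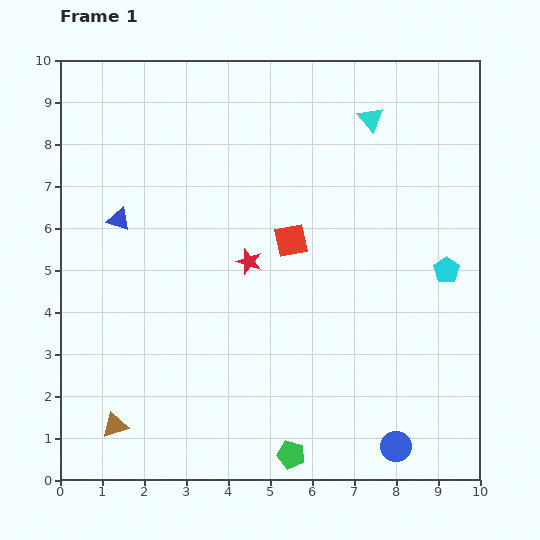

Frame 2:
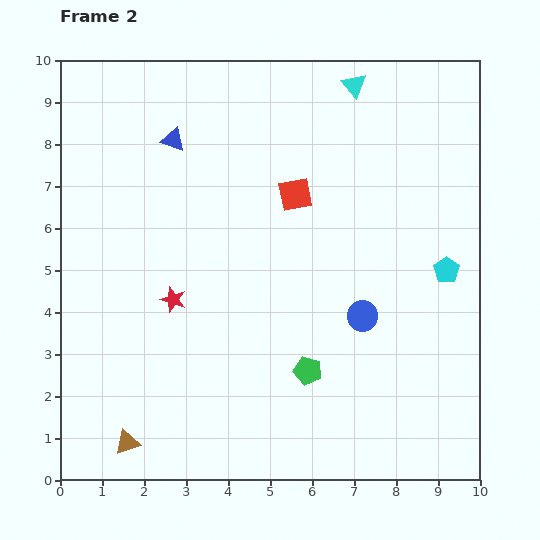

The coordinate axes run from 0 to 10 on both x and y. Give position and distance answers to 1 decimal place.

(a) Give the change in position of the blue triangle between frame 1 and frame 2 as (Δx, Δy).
(1.3, 1.9)

The blue triangle was at (1.4, 6.2) in frame 1 and (2.7, 8.1) in frame 2.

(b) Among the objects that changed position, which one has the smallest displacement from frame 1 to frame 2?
the brown triangle

(moved 0.5)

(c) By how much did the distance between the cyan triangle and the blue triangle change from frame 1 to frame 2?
-2.0

Distance in frame 1: 6.5. Distance in frame 2: 4.5.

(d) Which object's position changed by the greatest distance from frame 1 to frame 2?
the blue circle

(moved 3.2; next 2.3)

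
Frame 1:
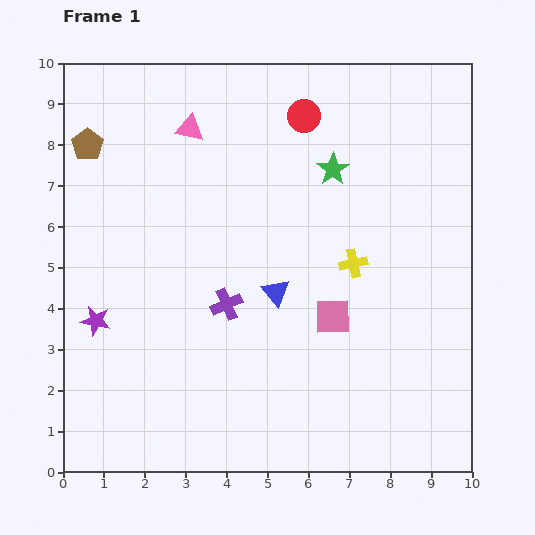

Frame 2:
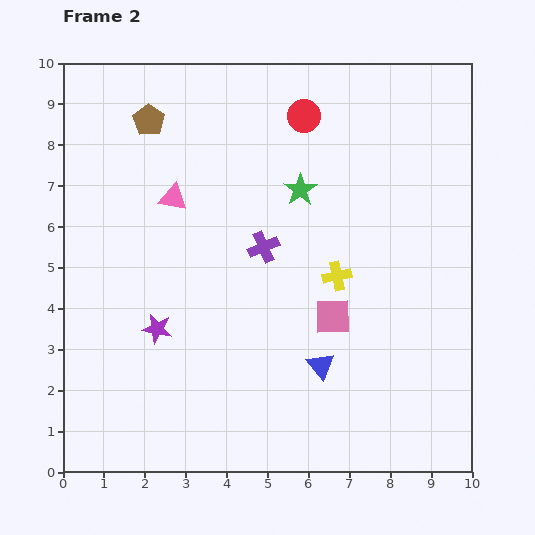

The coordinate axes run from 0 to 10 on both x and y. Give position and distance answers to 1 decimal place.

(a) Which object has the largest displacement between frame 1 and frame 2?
the blue triangle

(moved 2.1; next 1.7)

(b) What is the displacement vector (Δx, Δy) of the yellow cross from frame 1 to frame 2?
(-0.4, -0.3)

The yellow cross was at (7.1, 5.1) in frame 1 and (6.7, 4.8) in frame 2.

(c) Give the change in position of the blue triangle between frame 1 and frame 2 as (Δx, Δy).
(1.1, -1.8)

The blue triangle was at (5.2, 4.4) in frame 1 and (6.3, 2.6) in frame 2.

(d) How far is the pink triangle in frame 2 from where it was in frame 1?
1.7

The pink triangle moved from (3.1, 8.4) to (2.7, 6.7), a distance of √(0.4² + 1.7²) ≈ 1.7.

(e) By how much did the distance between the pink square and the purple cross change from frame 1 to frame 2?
-0.2

Distance in frame 1: 2.6. Distance in frame 2: 2.4.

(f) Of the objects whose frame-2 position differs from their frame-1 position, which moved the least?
the yellow cross

(moved 0.5)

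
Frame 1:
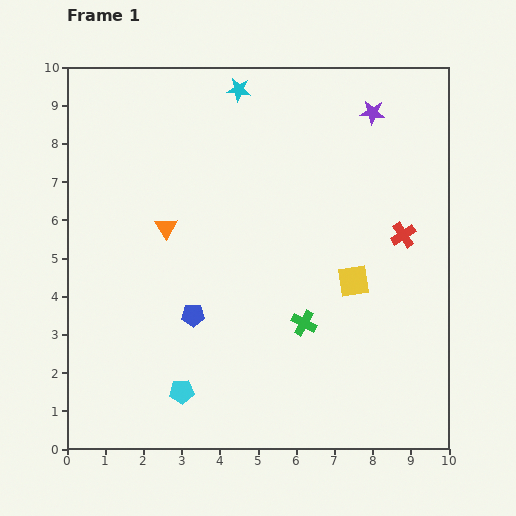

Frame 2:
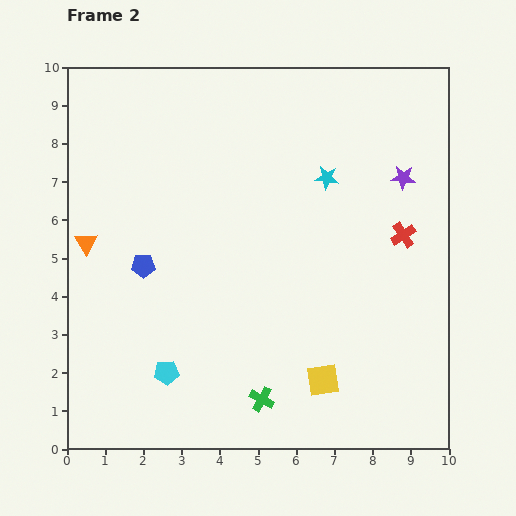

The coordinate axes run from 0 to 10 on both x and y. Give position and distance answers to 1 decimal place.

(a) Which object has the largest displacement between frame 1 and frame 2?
the cyan star

(moved 3.3; next 2.7)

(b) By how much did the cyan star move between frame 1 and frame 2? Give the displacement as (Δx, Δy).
(2.3, -2.3)

The cyan star was at (4.5, 9.4) in frame 1 and (6.8, 7.1) in frame 2.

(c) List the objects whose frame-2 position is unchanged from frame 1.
the red cross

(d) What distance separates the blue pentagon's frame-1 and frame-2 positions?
1.8

The blue pentagon moved from (3.3, 3.5) to (2.0, 4.8), a distance of √(1.3² + 1.3²) ≈ 1.8.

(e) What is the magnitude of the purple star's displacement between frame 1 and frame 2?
1.9

The purple star moved from (8.0, 8.8) to (8.8, 7.1), a distance of √(0.8² + 1.7²) ≈ 1.9.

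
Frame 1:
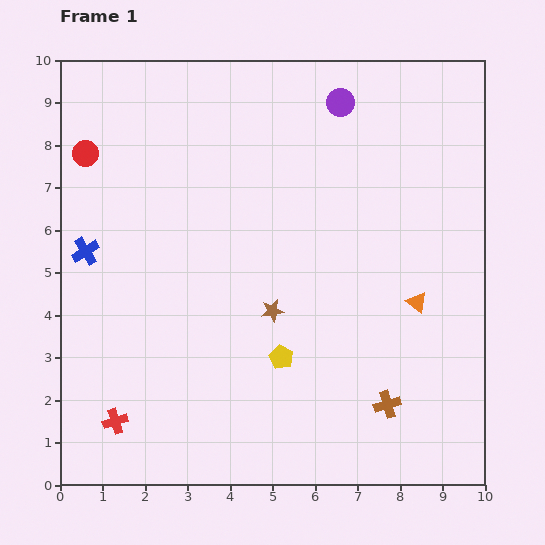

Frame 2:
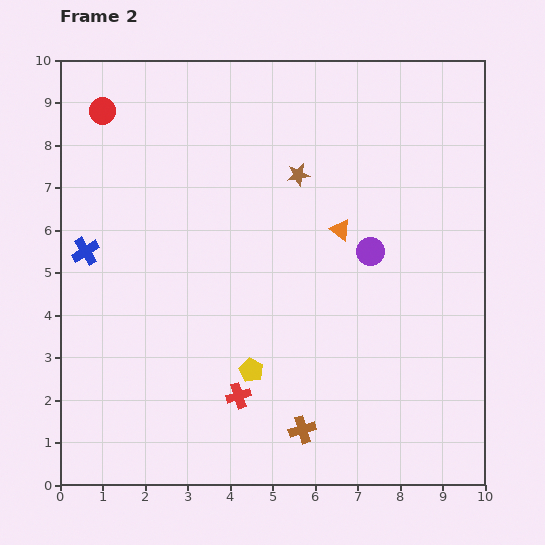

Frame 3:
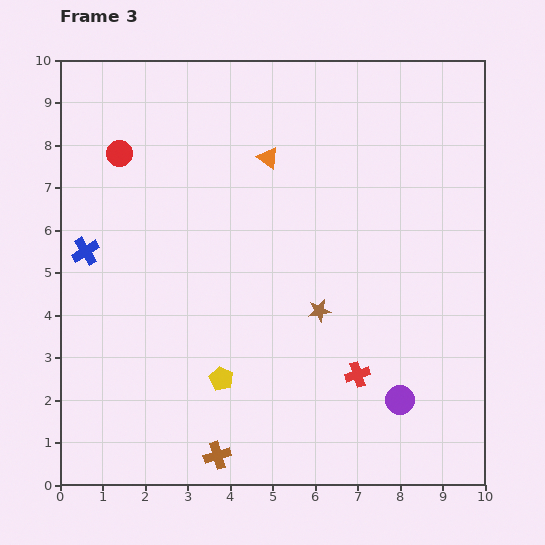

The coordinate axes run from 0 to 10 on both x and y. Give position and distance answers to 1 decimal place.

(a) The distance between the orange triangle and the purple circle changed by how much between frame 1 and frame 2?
-4.1

Distance in frame 1: 5.0. Distance in frame 2: 0.9.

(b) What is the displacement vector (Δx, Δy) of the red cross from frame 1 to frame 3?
(5.7, 1.1)

The red cross was at (1.3, 1.5) in frame 1 and (7.0, 2.6) in frame 3.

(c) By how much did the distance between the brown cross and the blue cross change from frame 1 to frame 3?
-2.3

Distance in frame 1: 8.0. Distance in frame 3: 5.7.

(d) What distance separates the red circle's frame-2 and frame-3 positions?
1.1

The red circle moved from (1.0, 8.8) to (1.4, 7.8), a distance of √(0.4² + 1.0²) ≈ 1.1.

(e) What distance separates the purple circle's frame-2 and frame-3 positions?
3.6

The purple circle moved from (7.3, 5.5) to (8.0, 2.0), a distance of √(0.7² + 3.5²) ≈ 3.6.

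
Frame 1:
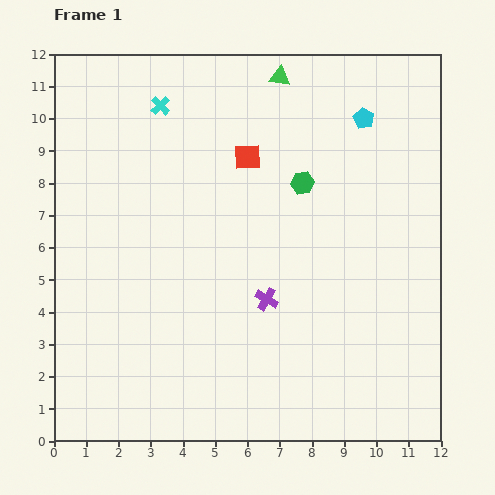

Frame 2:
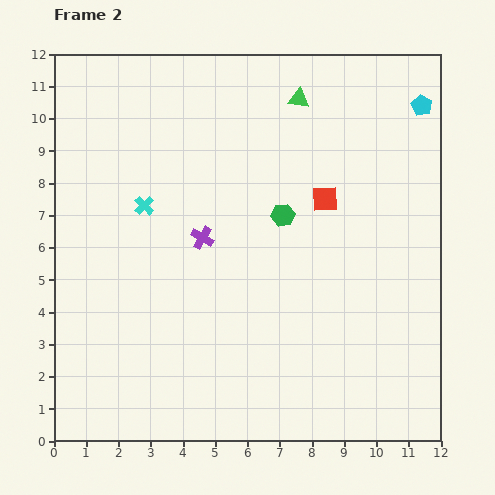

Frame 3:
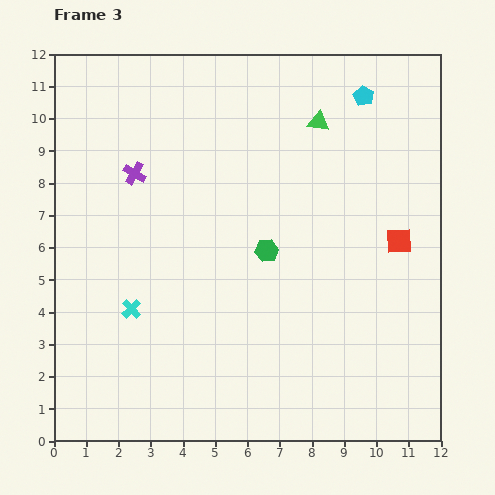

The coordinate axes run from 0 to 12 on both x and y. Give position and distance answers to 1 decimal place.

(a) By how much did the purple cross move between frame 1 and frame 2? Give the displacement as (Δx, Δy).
(-2.0, 1.9)

The purple cross was at (6.6, 4.4) in frame 1 and (4.6, 6.3) in frame 2.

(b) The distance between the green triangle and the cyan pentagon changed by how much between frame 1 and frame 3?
-1.3

Distance in frame 1: 2.9. Distance in frame 3: 1.6.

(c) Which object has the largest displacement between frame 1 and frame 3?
the cyan cross

(moved 6.4; next 5.7)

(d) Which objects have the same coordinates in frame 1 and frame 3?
none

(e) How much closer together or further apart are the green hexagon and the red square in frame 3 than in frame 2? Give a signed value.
+2.7

Distance in frame 2: 1.4. Distance in frame 3: 4.1.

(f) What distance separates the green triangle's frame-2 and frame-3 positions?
0.9

The green triangle moved from (7.6, 10.6) to (8.2, 9.9), a distance of √(0.6² + 0.7²) ≈ 0.9.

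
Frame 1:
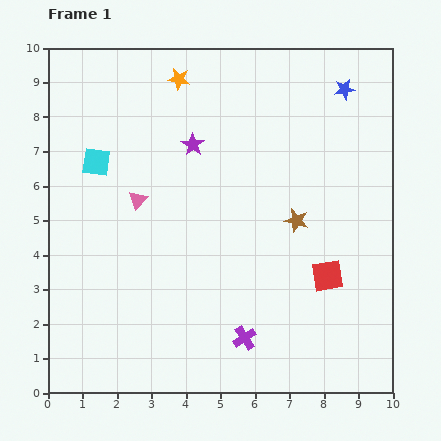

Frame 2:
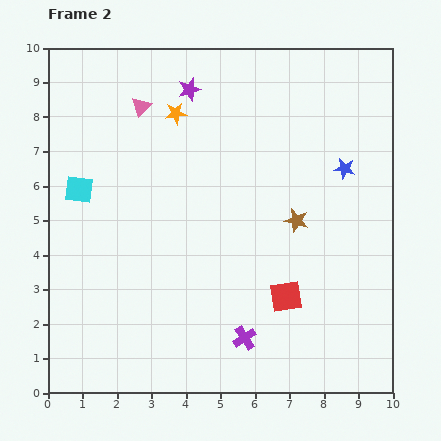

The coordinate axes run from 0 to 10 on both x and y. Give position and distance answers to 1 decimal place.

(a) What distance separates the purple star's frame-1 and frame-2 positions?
1.6

The purple star moved from (4.2, 7.2) to (4.1, 8.8), a distance of √(0.1² + 1.6²) ≈ 1.6.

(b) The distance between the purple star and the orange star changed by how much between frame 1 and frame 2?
-1.1

Distance in frame 1: 1.9. Distance in frame 2: 0.8.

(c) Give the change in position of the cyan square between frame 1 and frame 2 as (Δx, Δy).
(-0.5, -0.8)

The cyan square was at (1.4, 6.7) in frame 1 and (0.9, 5.9) in frame 2.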